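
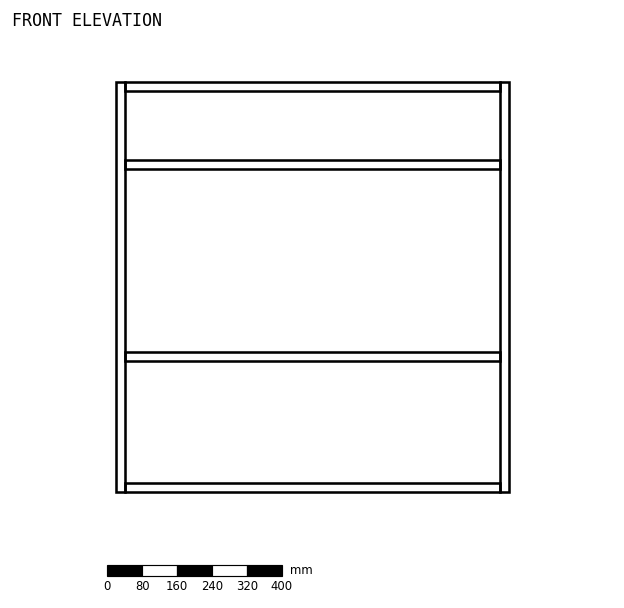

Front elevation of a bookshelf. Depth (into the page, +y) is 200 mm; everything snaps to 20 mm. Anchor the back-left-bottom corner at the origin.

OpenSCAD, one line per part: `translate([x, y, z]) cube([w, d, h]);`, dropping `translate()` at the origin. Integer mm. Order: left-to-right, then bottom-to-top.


cube([20, 200, 940]);
translate([20, 0, 0]) cube([860, 200, 20]);
translate([20, 0, 300]) cube([860, 200, 20]);
translate([20, 0, 740]) cube([860, 200, 20]);
translate([20, 0, 920]) cube([860, 200, 20]);
translate([880, 0, 0]) cube([20, 200, 940]);


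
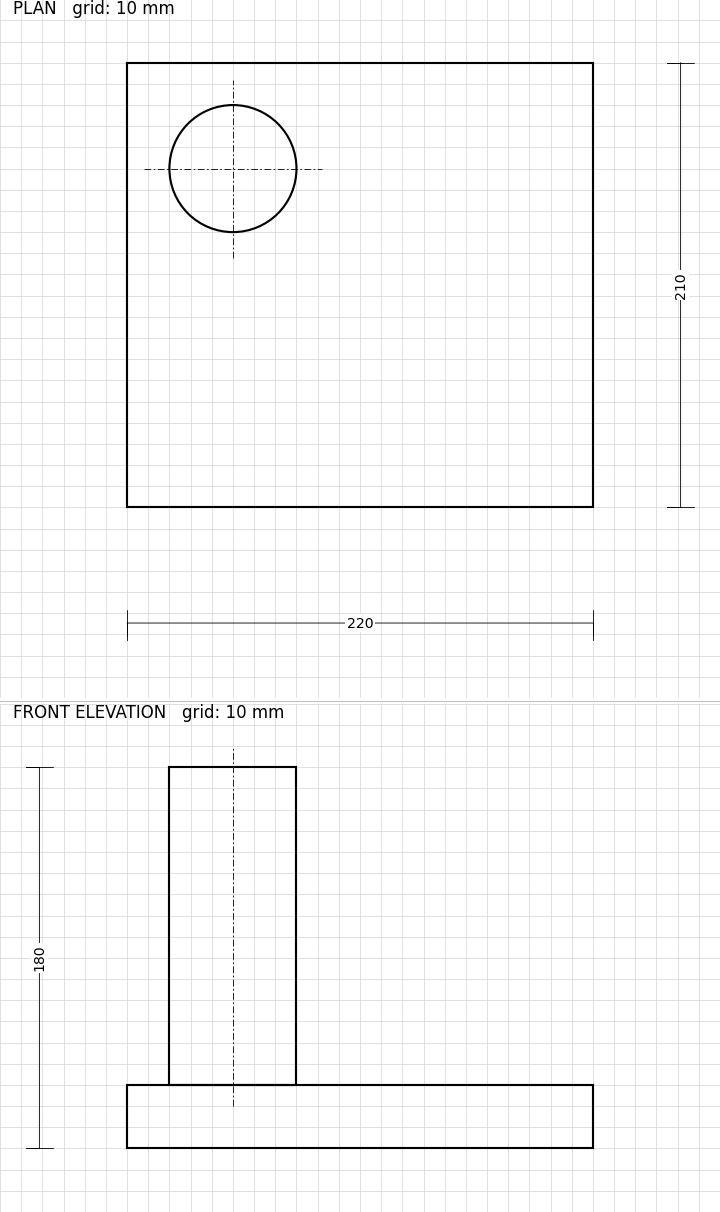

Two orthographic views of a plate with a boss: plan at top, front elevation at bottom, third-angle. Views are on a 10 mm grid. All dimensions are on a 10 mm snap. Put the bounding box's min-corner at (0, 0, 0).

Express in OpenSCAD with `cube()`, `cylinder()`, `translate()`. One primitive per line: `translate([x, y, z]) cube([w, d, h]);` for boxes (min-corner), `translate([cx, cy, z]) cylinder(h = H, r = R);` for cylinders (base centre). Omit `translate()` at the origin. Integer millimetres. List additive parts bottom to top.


cube([220, 210, 30]);
translate([50, 160, 30]) cylinder(h = 150, r = 30);


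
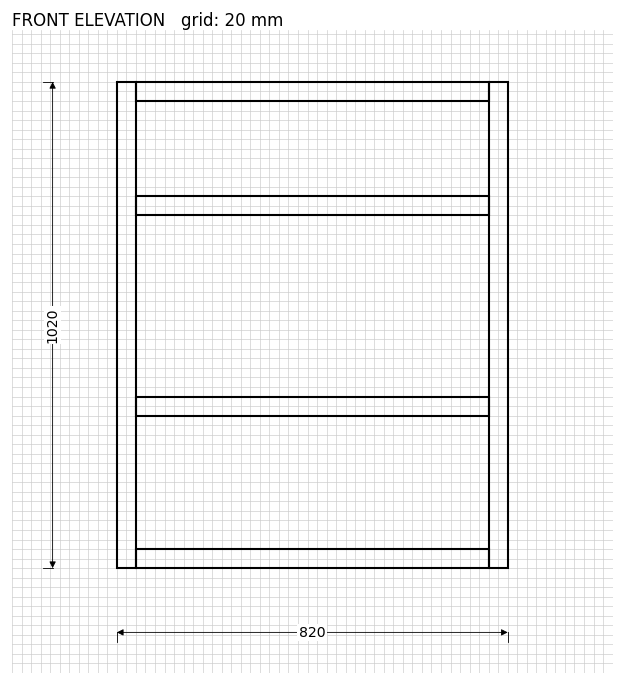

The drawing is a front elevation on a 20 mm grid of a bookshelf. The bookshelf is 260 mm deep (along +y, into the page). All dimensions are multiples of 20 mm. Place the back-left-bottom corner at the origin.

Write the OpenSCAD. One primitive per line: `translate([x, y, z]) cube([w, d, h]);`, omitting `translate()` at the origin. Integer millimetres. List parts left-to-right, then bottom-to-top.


cube([40, 260, 1020]);
translate([40, 0, 0]) cube([740, 260, 40]);
translate([40, 0, 320]) cube([740, 260, 40]);
translate([40, 0, 740]) cube([740, 260, 40]);
translate([40, 0, 980]) cube([740, 260, 40]);
translate([780, 0, 0]) cube([40, 260, 1020]);


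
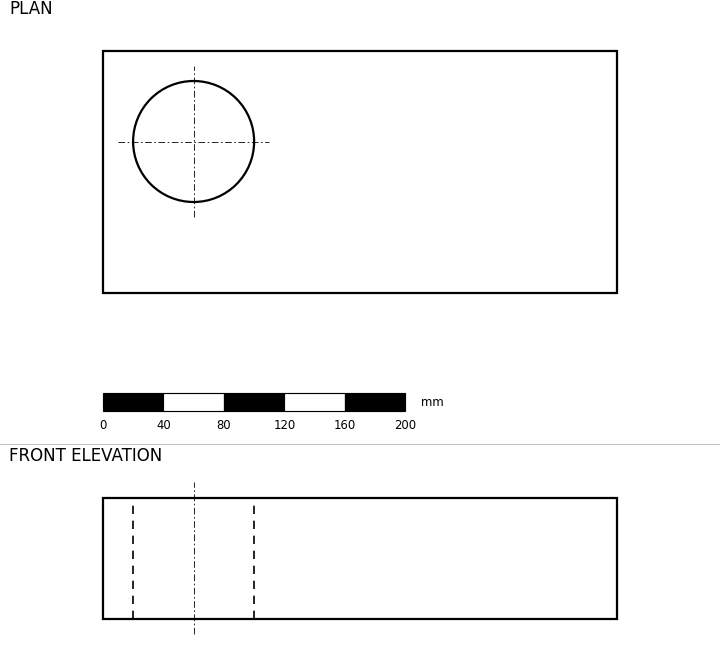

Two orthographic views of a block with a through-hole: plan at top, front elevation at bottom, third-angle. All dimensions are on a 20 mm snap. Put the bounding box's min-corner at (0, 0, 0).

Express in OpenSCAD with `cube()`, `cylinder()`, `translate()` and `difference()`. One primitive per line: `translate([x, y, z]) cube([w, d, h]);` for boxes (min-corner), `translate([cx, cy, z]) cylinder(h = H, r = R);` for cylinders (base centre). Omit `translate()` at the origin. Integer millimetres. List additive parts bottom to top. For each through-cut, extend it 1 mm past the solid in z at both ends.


difference() {
  cube([340, 160, 80]);
  translate([60, 100, -1]) cylinder(h = 82, r = 40);
}


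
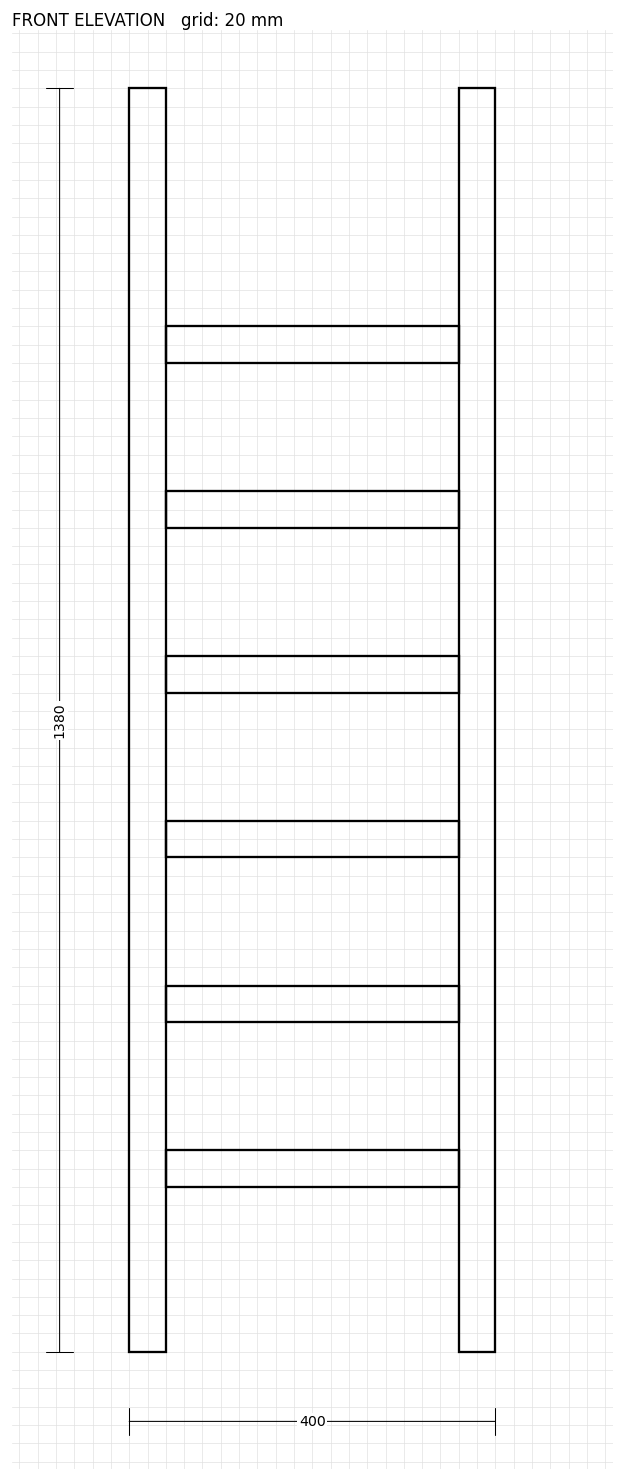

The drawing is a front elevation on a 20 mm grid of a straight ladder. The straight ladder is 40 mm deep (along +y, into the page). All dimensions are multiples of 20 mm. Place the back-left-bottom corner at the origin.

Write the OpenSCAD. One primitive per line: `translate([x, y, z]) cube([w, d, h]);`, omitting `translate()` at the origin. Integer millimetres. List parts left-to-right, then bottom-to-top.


cube([40, 40, 1380]);
translate([40, 0, 180]) cube([320, 40, 40]);
translate([40, 0, 360]) cube([320, 40, 40]);
translate([40, 0, 540]) cube([320, 40, 40]);
translate([40, 0, 720]) cube([320, 40, 40]);
translate([40, 0, 900]) cube([320, 40, 40]);
translate([40, 0, 1080]) cube([320, 40, 40]);
translate([360, 0, 0]) cube([40, 40, 1380]);


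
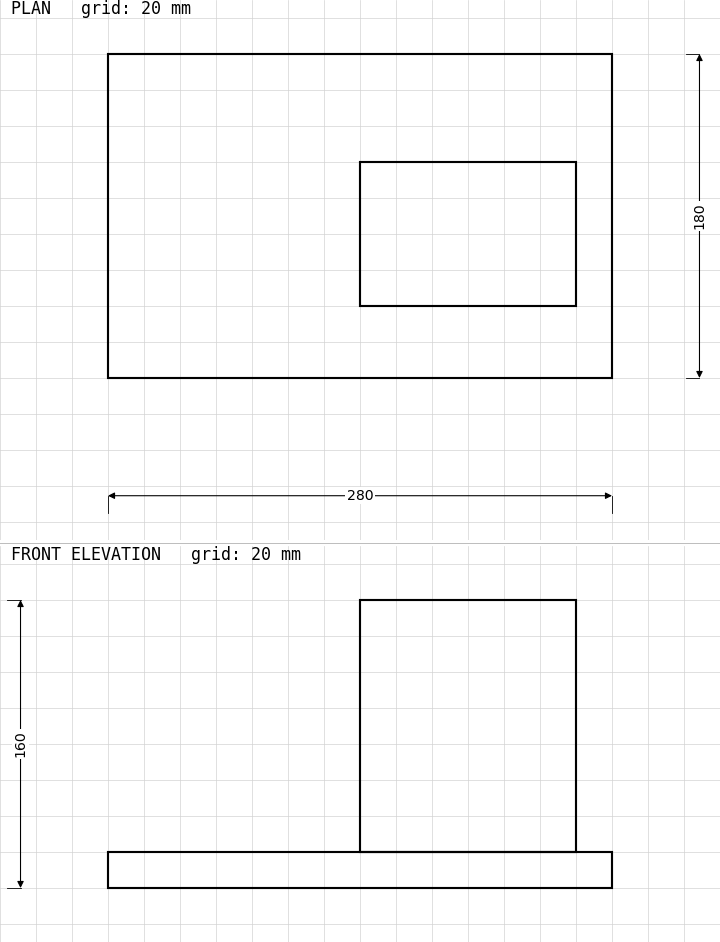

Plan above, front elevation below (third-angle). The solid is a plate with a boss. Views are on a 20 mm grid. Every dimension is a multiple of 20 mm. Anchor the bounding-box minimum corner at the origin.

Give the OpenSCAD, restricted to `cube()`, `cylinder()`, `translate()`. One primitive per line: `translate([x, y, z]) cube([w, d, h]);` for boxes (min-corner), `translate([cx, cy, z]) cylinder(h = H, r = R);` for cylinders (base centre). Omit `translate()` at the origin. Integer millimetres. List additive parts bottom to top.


cube([280, 180, 20]);
translate([140, 40, 20]) cube([120, 80, 140]);


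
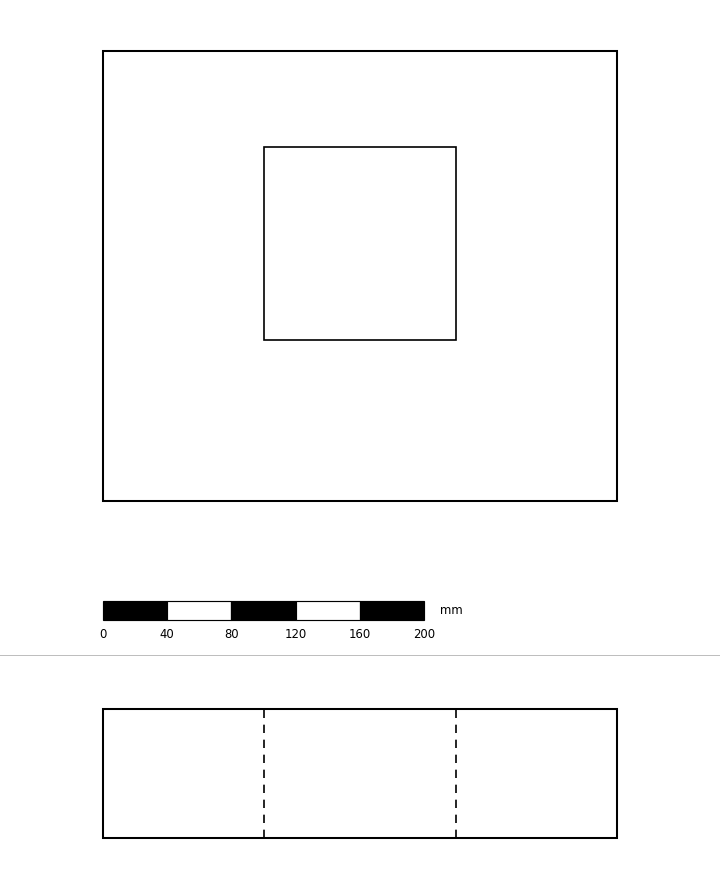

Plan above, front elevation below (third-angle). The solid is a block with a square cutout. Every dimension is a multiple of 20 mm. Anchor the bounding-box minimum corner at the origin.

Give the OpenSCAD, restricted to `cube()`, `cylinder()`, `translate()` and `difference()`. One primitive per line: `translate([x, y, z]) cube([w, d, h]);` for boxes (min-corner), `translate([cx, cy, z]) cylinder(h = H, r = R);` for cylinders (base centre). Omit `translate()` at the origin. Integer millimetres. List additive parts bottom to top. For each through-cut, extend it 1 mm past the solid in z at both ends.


difference() {
  cube([320, 280, 80]);
  translate([100, 100, -1]) cube([120, 120, 82]);
}


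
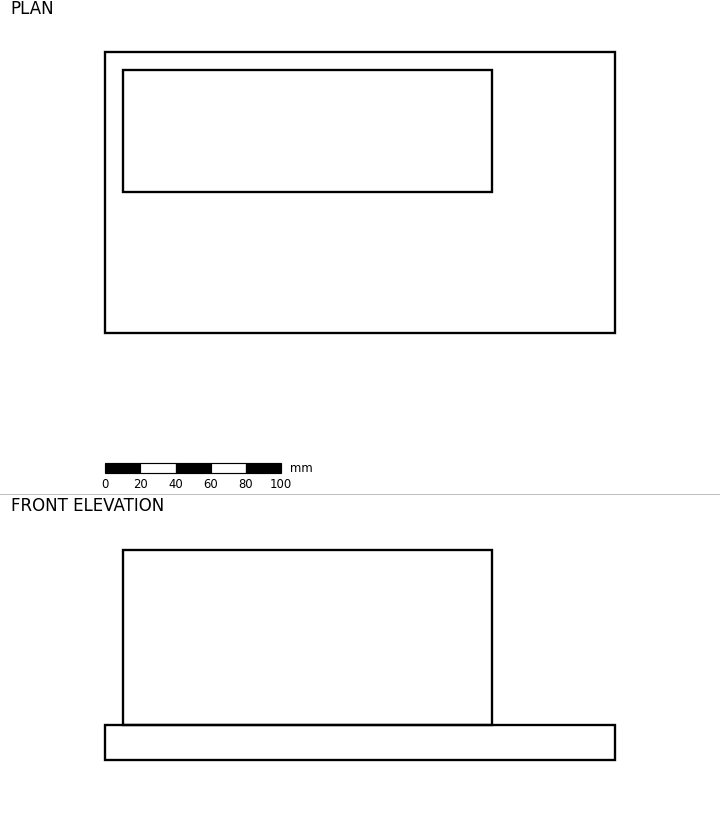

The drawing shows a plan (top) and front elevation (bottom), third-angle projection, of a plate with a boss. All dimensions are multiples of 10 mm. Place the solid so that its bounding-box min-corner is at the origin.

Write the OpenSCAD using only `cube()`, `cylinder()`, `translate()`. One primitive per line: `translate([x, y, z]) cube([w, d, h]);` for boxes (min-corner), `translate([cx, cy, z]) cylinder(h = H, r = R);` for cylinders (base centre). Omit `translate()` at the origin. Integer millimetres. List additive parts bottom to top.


cube([290, 160, 20]);
translate([10, 80, 20]) cube([210, 70, 100]);


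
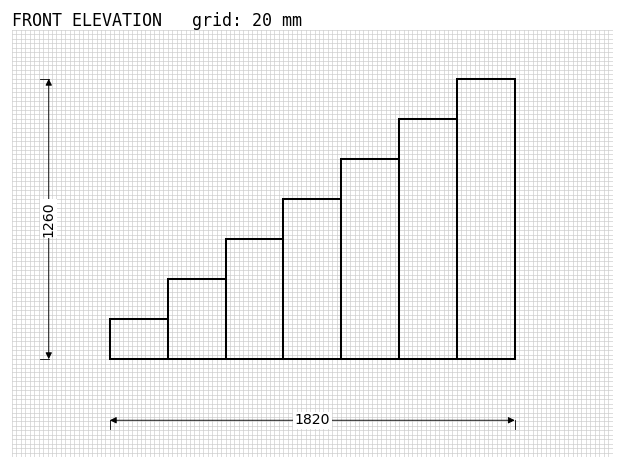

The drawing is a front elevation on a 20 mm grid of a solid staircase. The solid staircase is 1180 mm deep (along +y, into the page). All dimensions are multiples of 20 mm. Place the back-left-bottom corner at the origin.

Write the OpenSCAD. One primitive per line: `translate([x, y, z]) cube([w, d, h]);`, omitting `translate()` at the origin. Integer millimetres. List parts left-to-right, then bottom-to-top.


cube([260, 1180, 180]);
translate([260, 0, 0]) cube([260, 1180, 360]);
translate([520, 0, 0]) cube([260, 1180, 540]);
translate([780, 0, 0]) cube([260, 1180, 720]);
translate([1040, 0, 0]) cube([260, 1180, 900]);
translate([1300, 0, 0]) cube([260, 1180, 1080]);
translate([1560, 0, 0]) cube([260, 1180, 1260]);


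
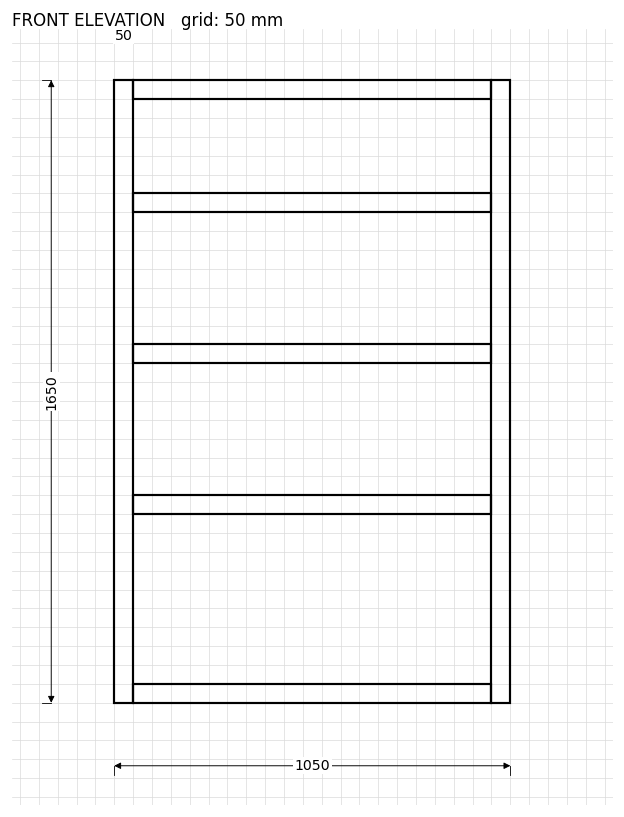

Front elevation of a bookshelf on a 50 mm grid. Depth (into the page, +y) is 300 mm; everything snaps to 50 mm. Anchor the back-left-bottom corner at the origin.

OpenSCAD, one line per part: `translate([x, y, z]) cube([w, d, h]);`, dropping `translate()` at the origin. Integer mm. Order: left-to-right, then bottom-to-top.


cube([50, 300, 1650]);
translate([50, 0, 0]) cube([950, 300, 50]);
translate([50, 0, 500]) cube([950, 300, 50]);
translate([50, 0, 900]) cube([950, 300, 50]);
translate([50, 0, 1300]) cube([950, 300, 50]);
translate([50, 0, 1600]) cube([950, 300, 50]);
translate([1000, 0, 0]) cube([50, 300, 1650]);


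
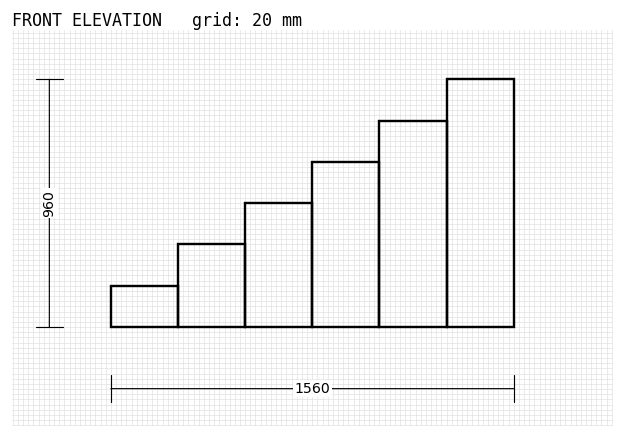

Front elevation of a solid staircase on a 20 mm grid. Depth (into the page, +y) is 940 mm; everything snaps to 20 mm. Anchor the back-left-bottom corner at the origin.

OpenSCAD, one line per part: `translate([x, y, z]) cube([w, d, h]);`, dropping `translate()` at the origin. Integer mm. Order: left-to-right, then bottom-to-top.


cube([260, 940, 160]);
translate([260, 0, 0]) cube([260, 940, 320]);
translate([520, 0, 0]) cube([260, 940, 480]);
translate([780, 0, 0]) cube([260, 940, 640]);
translate([1040, 0, 0]) cube([260, 940, 800]);
translate([1300, 0, 0]) cube([260, 940, 960]);


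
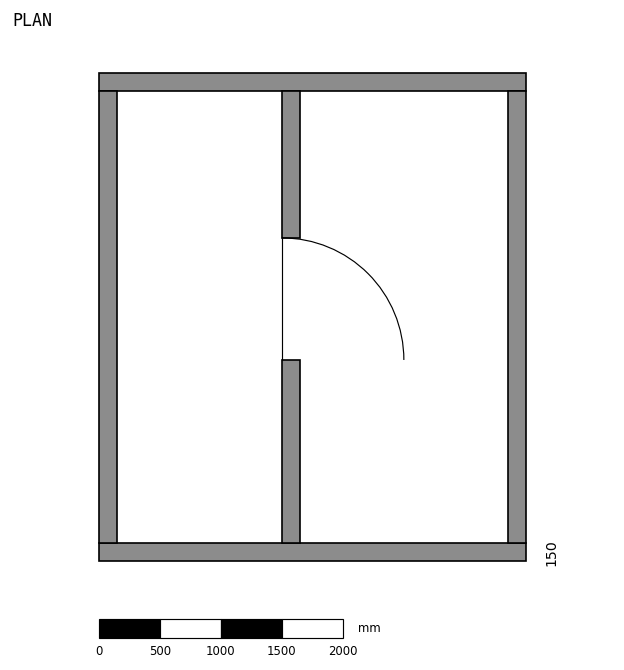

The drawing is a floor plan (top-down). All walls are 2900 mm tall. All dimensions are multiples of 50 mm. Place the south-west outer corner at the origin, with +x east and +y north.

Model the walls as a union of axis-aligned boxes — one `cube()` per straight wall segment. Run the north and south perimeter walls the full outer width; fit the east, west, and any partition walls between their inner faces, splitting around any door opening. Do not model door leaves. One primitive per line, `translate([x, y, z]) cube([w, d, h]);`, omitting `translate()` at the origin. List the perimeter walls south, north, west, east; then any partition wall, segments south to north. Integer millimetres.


cube([3500, 150, 2900]);
translate([0, 3850, 0]) cube([3500, 150, 2900]);
translate([0, 150, 0]) cube([150, 3700, 2900]);
translate([3350, 150, 0]) cube([150, 3700, 2900]);
translate([1500, 150, 0]) cube([150, 1500, 2900]);
translate([1500, 2650, 0]) cube([150, 1200, 2900]);


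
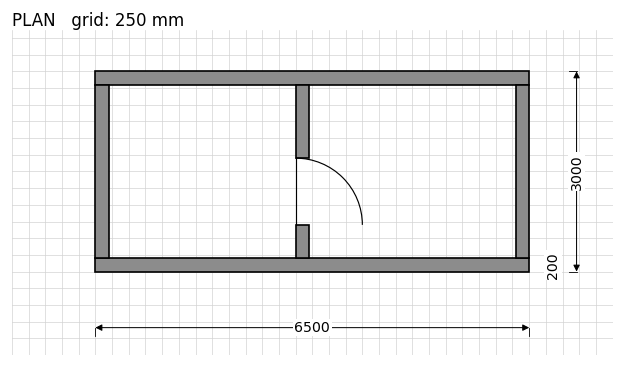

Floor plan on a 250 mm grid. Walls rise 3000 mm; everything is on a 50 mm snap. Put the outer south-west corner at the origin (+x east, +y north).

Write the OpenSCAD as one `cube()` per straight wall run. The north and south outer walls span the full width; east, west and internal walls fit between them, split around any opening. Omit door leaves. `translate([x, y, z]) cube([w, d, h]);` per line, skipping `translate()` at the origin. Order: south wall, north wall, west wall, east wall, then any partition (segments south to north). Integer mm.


cube([6500, 200, 3000]);
translate([0, 2800, 0]) cube([6500, 200, 3000]);
translate([0, 200, 0]) cube([200, 2600, 3000]);
translate([6300, 200, 0]) cube([200, 2600, 3000]);
translate([3000, 200, 0]) cube([200, 500, 3000]);
translate([3000, 1700, 0]) cube([200, 1100, 3000]);


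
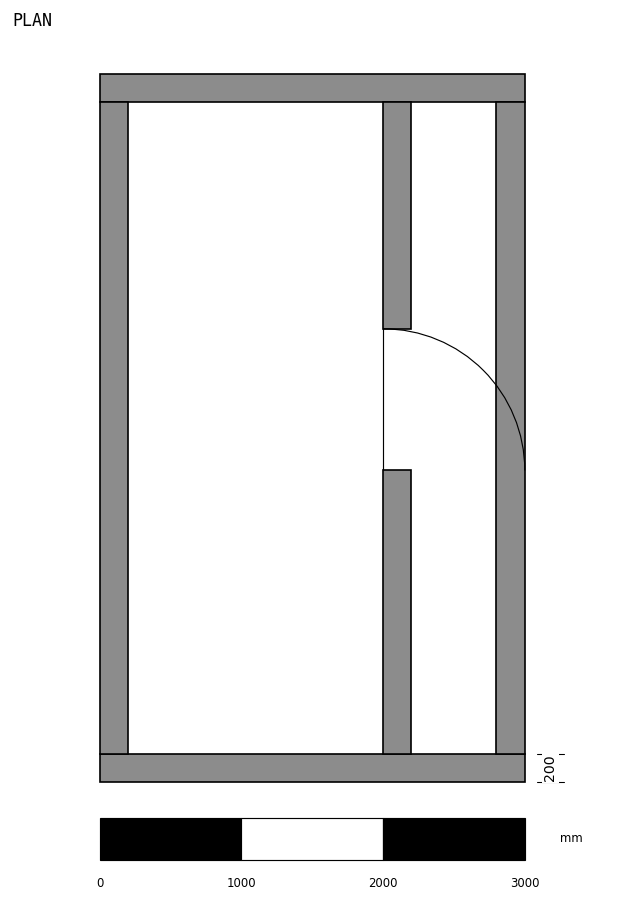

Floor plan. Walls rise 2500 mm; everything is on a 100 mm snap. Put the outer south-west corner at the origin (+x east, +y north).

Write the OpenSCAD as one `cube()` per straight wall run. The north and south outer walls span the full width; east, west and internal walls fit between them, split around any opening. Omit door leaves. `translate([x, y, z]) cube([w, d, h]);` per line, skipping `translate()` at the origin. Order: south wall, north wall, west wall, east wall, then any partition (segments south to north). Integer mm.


cube([3000, 200, 2500]);
translate([0, 4800, 0]) cube([3000, 200, 2500]);
translate([0, 200, 0]) cube([200, 4600, 2500]);
translate([2800, 200, 0]) cube([200, 4600, 2500]);
translate([2000, 200, 0]) cube([200, 2000, 2500]);
translate([2000, 3200, 0]) cube([200, 1600, 2500]);


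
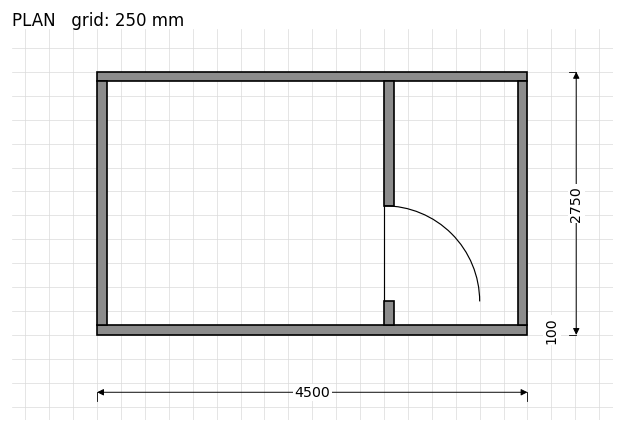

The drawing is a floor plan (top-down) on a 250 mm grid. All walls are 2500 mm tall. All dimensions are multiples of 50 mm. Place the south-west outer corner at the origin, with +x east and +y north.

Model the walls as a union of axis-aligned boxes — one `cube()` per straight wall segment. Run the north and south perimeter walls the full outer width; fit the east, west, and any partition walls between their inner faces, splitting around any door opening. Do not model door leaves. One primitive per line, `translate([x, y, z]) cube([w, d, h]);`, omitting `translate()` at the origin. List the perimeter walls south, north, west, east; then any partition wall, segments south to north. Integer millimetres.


cube([4500, 100, 2500]);
translate([0, 2650, 0]) cube([4500, 100, 2500]);
translate([0, 100, 0]) cube([100, 2550, 2500]);
translate([4400, 100, 0]) cube([100, 2550, 2500]);
translate([3000, 100, 0]) cube([100, 250, 2500]);
translate([3000, 1350, 0]) cube([100, 1300, 2500]);


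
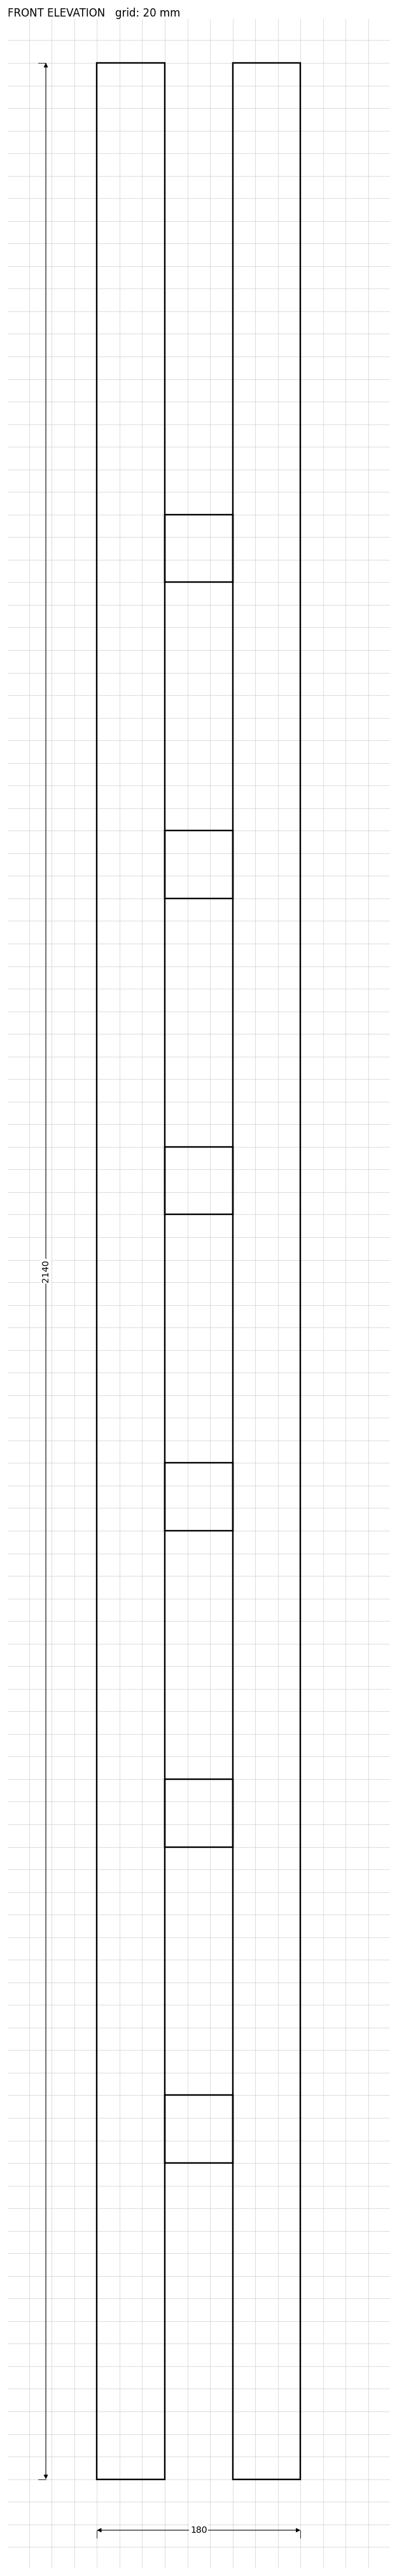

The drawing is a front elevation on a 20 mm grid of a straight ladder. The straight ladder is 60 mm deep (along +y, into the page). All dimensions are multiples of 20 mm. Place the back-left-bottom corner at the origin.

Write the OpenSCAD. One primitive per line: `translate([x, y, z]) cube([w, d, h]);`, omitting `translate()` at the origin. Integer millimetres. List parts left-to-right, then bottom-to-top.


cube([60, 60, 2140]);
translate([60, 0, 280]) cube([60, 60, 60]);
translate([60, 0, 560]) cube([60, 60, 60]);
translate([60, 0, 840]) cube([60, 60, 60]);
translate([60, 0, 1120]) cube([60, 60, 60]);
translate([60, 0, 1400]) cube([60, 60, 60]);
translate([60, 0, 1680]) cube([60, 60, 60]);
translate([120, 0, 0]) cube([60, 60, 2140]);


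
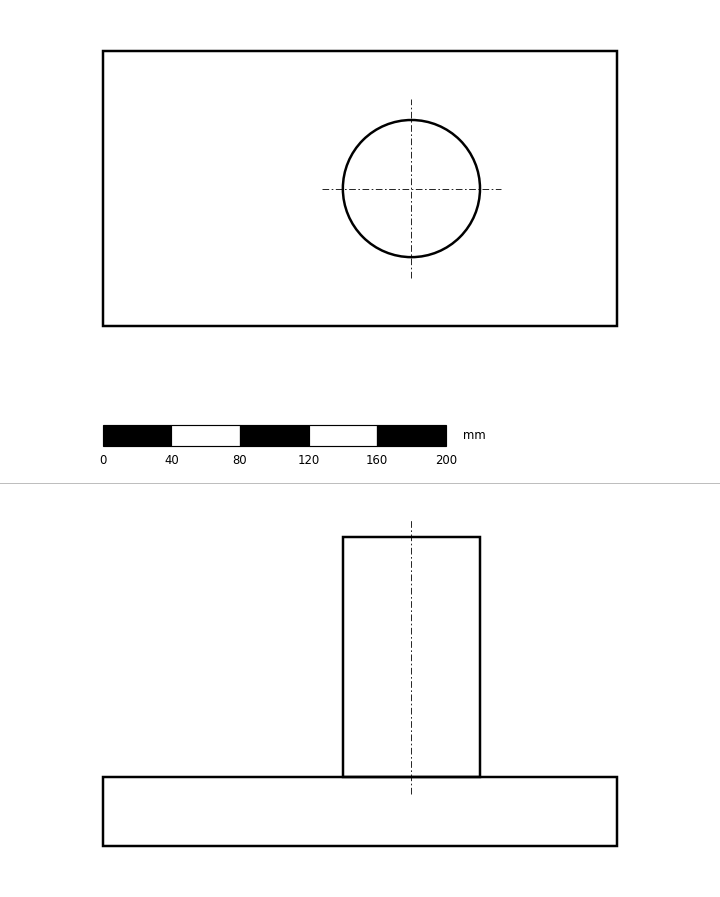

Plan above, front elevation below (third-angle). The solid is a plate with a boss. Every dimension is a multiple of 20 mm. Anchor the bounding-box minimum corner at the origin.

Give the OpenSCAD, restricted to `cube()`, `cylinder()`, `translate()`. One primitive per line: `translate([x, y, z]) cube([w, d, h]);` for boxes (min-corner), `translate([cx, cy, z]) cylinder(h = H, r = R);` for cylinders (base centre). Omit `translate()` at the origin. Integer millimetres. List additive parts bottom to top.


cube([300, 160, 40]);
translate([180, 80, 40]) cylinder(h = 140, r = 40);


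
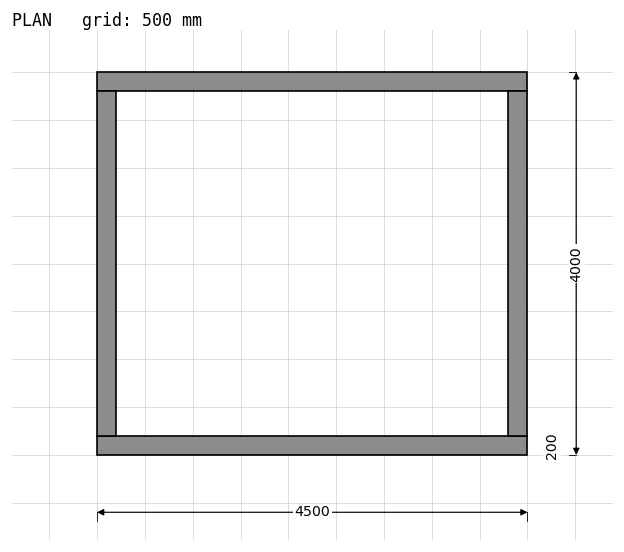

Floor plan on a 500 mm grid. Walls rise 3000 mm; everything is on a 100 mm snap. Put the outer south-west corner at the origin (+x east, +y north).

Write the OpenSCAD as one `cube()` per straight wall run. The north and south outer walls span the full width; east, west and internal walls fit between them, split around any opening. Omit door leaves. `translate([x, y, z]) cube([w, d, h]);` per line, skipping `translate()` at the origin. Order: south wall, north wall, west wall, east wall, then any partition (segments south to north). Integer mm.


cube([4500, 200, 3000]);
translate([0, 3800, 0]) cube([4500, 200, 3000]);
translate([0, 200, 0]) cube([200, 3600, 3000]);
translate([4300, 200, 0]) cube([200, 3600, 3000]);


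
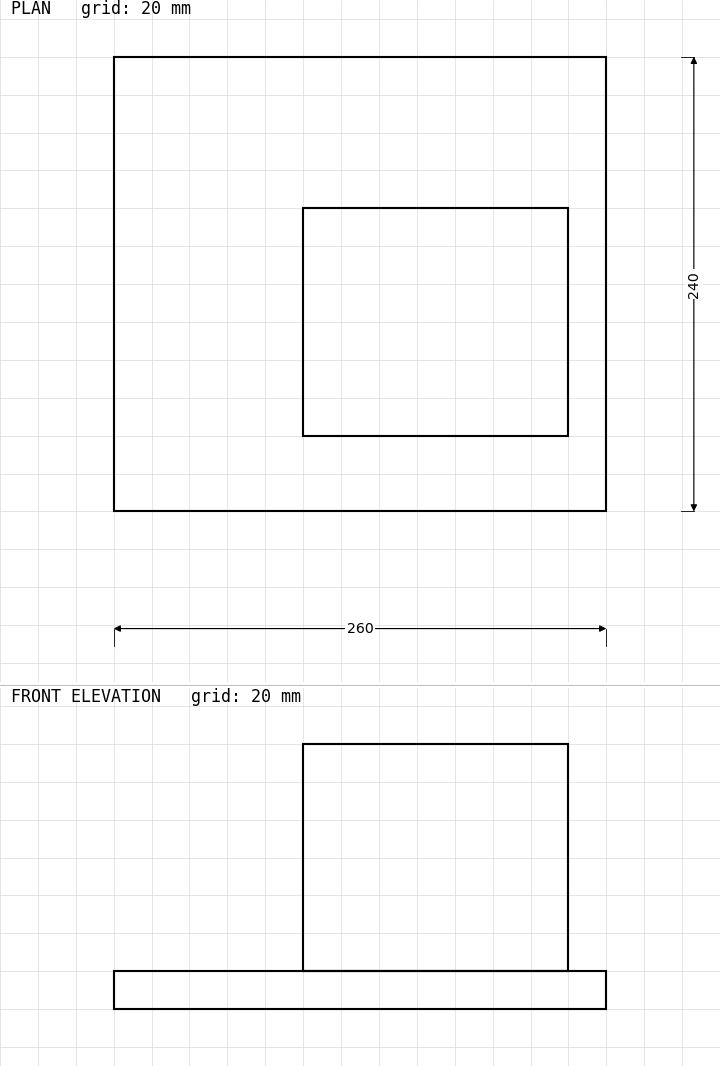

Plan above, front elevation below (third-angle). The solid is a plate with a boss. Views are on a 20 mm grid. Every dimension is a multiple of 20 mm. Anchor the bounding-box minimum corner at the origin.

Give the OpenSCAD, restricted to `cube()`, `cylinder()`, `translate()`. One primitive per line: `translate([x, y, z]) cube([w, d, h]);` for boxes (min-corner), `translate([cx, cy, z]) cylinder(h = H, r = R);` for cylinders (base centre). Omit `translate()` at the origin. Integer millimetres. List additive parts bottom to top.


cube([260, 240, 20]);
translate([100, 40, 20]) cube([140, 120, 120]);


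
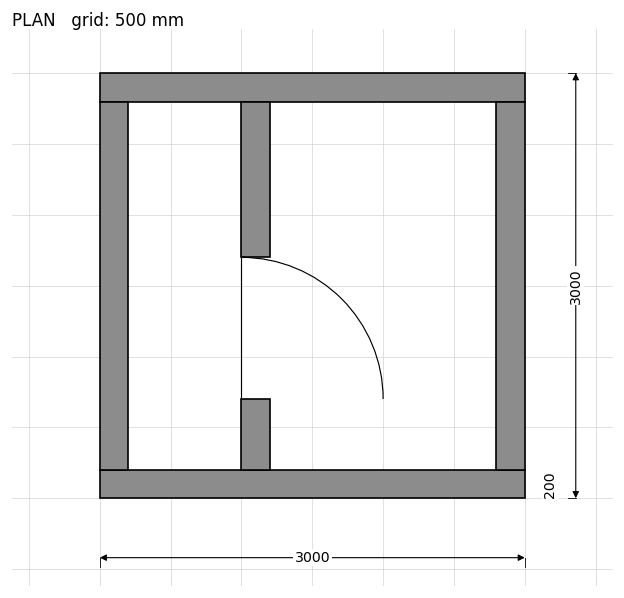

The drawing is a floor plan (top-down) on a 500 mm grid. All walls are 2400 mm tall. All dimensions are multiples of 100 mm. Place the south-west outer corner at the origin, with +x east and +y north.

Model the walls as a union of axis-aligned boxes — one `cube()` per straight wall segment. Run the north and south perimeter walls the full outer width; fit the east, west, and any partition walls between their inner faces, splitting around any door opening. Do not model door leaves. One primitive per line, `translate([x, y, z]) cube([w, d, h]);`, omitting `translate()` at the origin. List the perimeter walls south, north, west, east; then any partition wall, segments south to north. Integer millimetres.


cube([3000, 200, 2400]);
translate([0, 2800, 0]) cube([3000, 200, 2400]);
translate([0, 200, 0]) cube([200, 2600, 2400]);
translate([2800, 200, 0]) cube([200, 2600, 2400]);
translate([1000, 200, 0]) cube([200, 500, 2400]);
translate([1000, 1700, 0]) cube([200, 1100, 2400]);


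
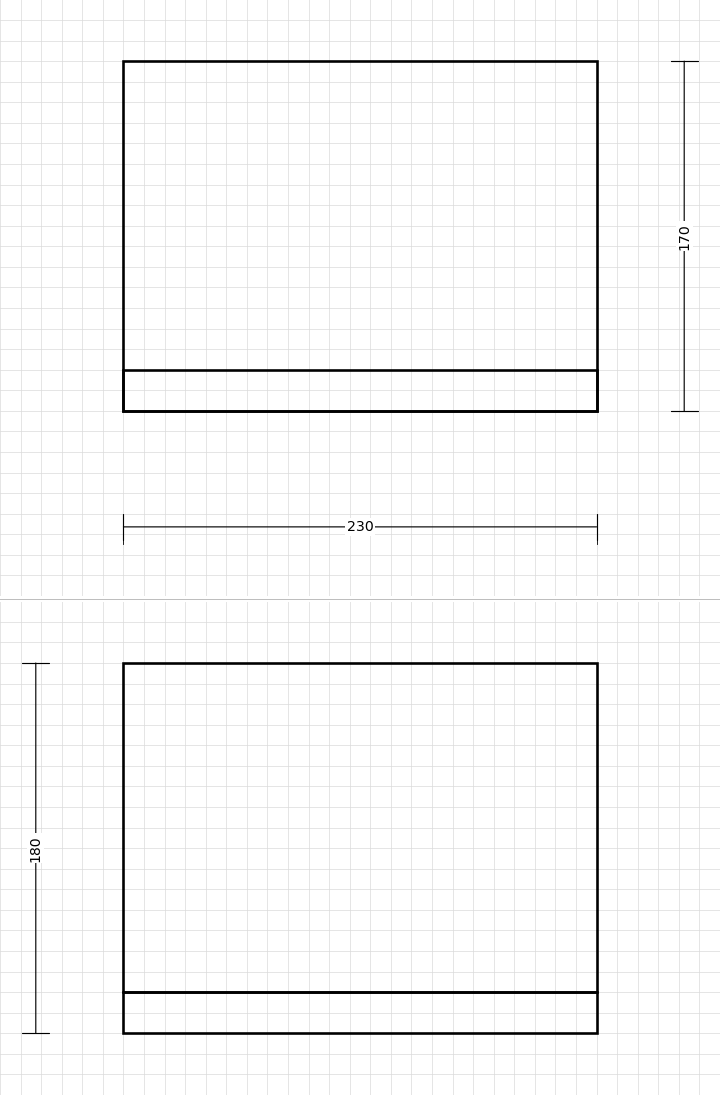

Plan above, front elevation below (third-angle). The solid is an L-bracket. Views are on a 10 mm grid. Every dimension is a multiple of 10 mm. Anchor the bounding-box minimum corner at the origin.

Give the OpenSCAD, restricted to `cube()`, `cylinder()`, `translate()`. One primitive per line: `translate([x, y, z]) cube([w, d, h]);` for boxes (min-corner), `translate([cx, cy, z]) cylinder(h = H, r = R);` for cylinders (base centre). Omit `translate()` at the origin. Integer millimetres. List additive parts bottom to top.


cube([230, 170, 20]);
translate([0, 0, 20]) cube([230, 20, 160]);


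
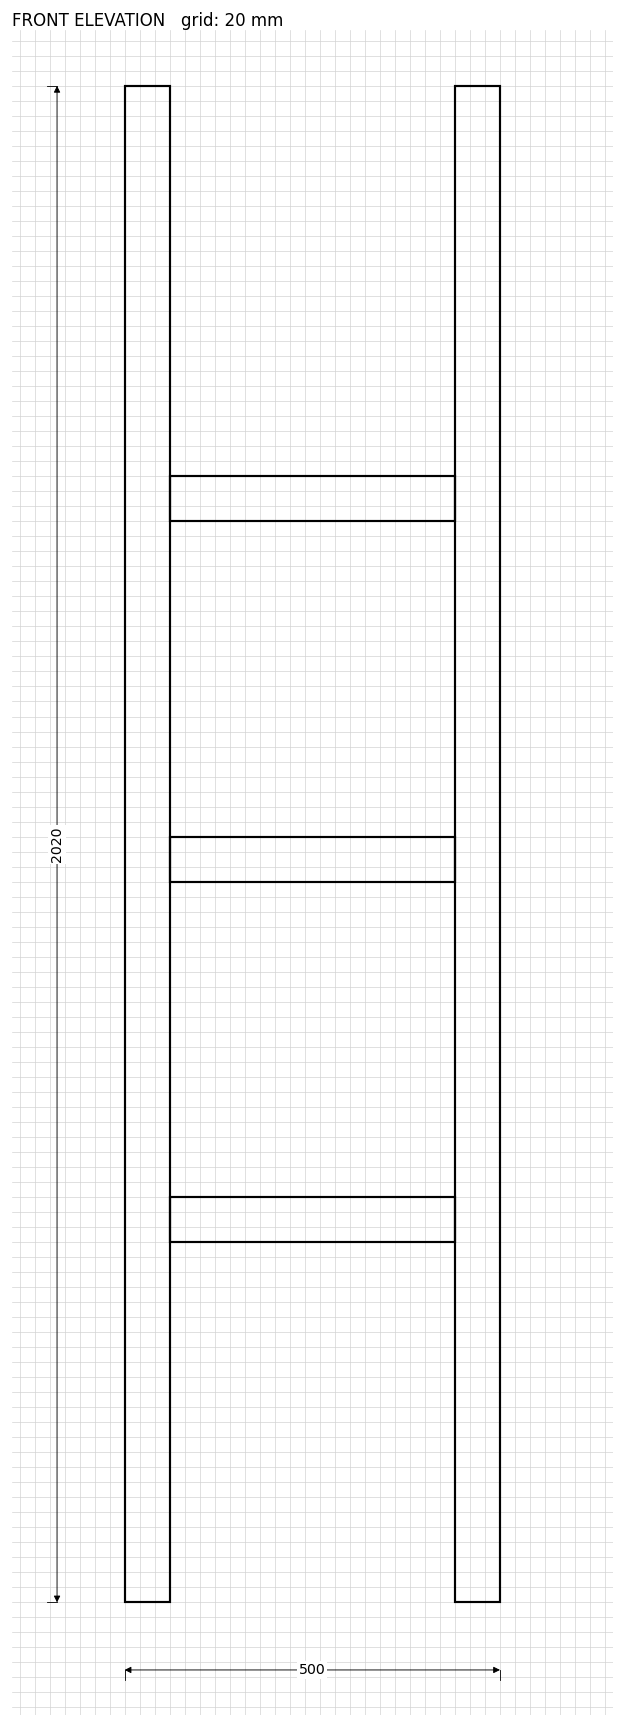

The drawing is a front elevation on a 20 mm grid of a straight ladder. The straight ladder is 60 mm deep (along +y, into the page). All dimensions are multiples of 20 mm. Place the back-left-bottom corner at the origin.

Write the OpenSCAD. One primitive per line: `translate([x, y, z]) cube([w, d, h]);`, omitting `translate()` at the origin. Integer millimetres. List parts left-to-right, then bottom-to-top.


cube([60, 60, 2020]);
translate([60, 0, 480]) cube([380, 60, 60]);
translate([60, 0, 960]) cube([380, 60, 60]);
translate([60, 0, 1440]) cube([380, 60, 60]);
translate([440, 0, 0]) cube([60, 60, 2020]);


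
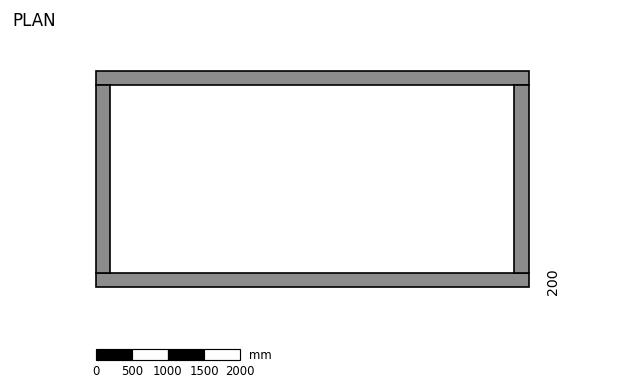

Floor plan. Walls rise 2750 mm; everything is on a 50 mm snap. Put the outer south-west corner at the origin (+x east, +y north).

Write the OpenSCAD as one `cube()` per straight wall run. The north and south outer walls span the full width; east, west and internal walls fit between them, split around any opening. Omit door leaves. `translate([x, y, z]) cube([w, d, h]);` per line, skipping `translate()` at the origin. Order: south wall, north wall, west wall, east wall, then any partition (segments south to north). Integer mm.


cube([6000, 200, 2750]);
translate([0, 2800, 0]) cube([6000, 200, 2750]);
translate([0, 200, 0]) cube([200, 2600, 2750]);
translate([5800, 200, 0]) cube([200, 2600, 2750]);


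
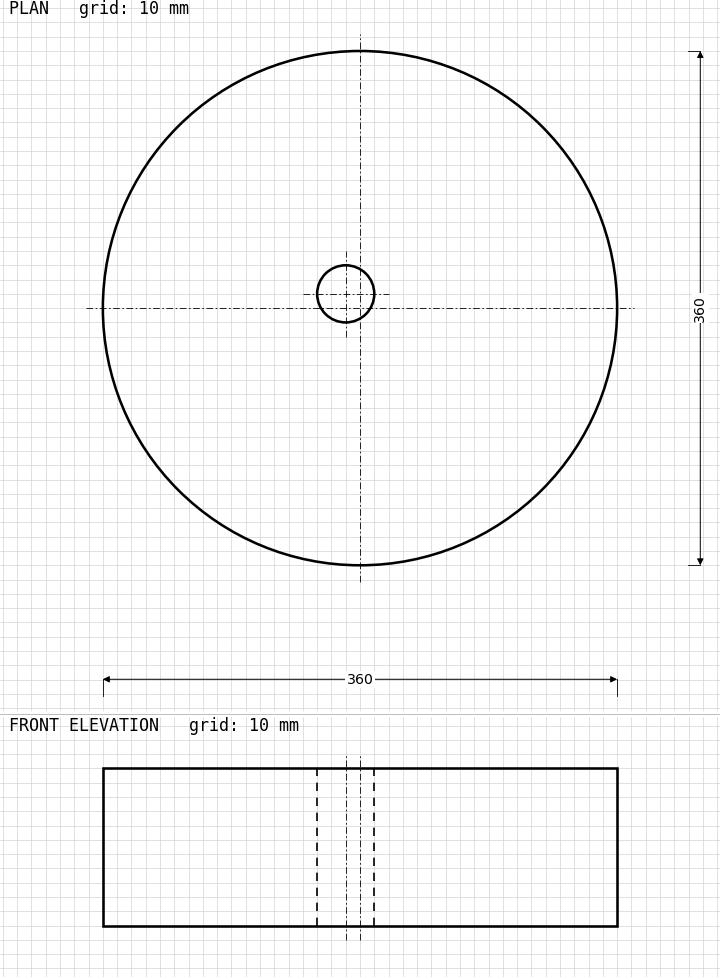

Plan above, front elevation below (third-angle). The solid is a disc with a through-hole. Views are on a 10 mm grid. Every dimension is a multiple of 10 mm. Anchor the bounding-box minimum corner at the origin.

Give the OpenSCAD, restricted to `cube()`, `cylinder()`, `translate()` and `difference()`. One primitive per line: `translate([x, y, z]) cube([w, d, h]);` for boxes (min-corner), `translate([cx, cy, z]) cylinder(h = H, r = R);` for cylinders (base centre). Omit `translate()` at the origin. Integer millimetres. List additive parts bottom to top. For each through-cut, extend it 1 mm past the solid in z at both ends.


difference() {
  translate([180, 180, 0]) cylinder(h = 110, r = 180);
  translate([170, 190, -1]) cylinder(h = 112, r = 20);
}


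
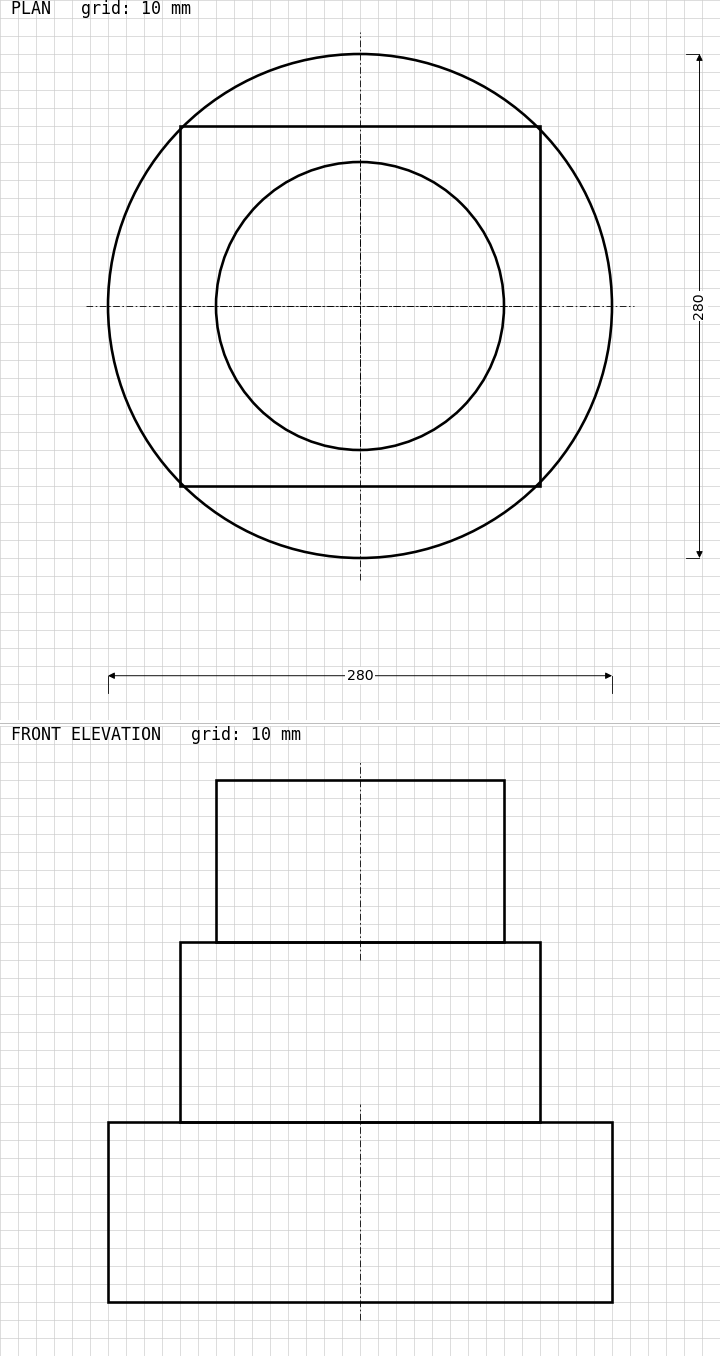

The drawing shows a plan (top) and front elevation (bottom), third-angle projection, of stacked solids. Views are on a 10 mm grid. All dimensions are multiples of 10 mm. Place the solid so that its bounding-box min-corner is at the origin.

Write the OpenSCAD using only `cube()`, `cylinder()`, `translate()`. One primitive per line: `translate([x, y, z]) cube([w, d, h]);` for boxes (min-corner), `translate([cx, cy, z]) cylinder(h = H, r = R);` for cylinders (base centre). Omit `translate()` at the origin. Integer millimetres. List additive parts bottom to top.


translate([140, 140, 0]) cylinder(h = 100, r = 140);
translate([40, 40, 100]) cube([200, 200, 100]);
translate([140, 140, 200]) cylinder(h = 90, r = 80);


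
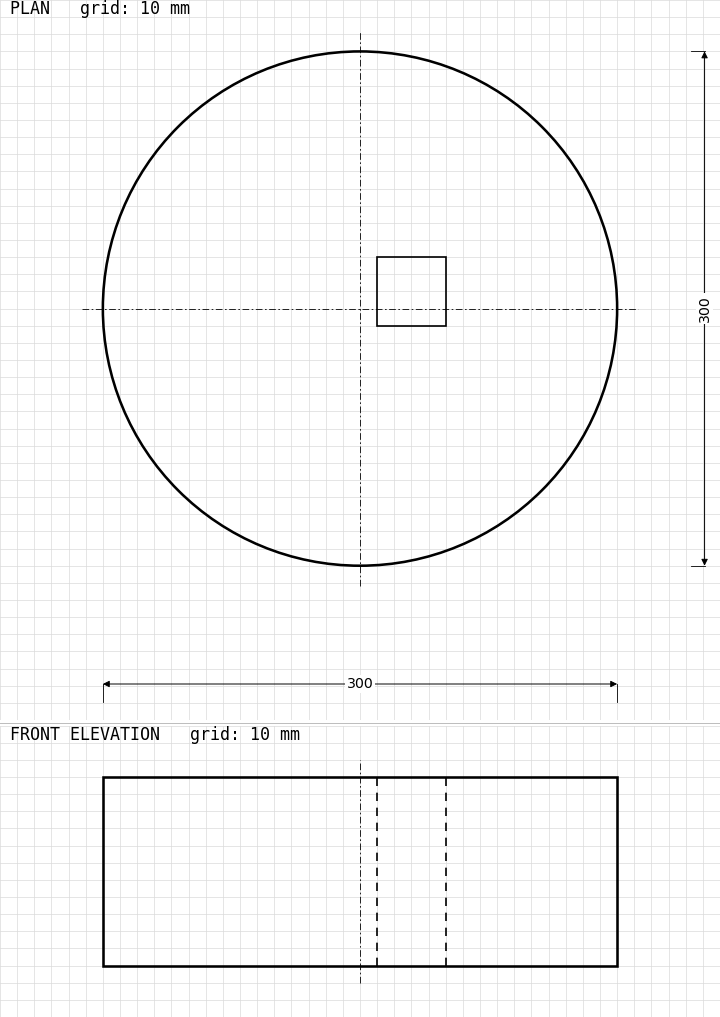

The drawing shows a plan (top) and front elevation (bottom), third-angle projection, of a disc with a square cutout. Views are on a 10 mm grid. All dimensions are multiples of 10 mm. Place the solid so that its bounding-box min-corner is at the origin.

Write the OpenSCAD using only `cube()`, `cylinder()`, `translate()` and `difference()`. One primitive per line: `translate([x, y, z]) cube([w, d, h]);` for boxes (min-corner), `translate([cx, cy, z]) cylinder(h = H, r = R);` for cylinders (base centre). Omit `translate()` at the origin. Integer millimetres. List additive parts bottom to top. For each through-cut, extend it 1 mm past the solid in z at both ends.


difference() {
  translate([150, 150, 0]) cylinder(h = 110, r = 150);
  translate([160, 140, -1]) cube([40, 40, 112]);
}


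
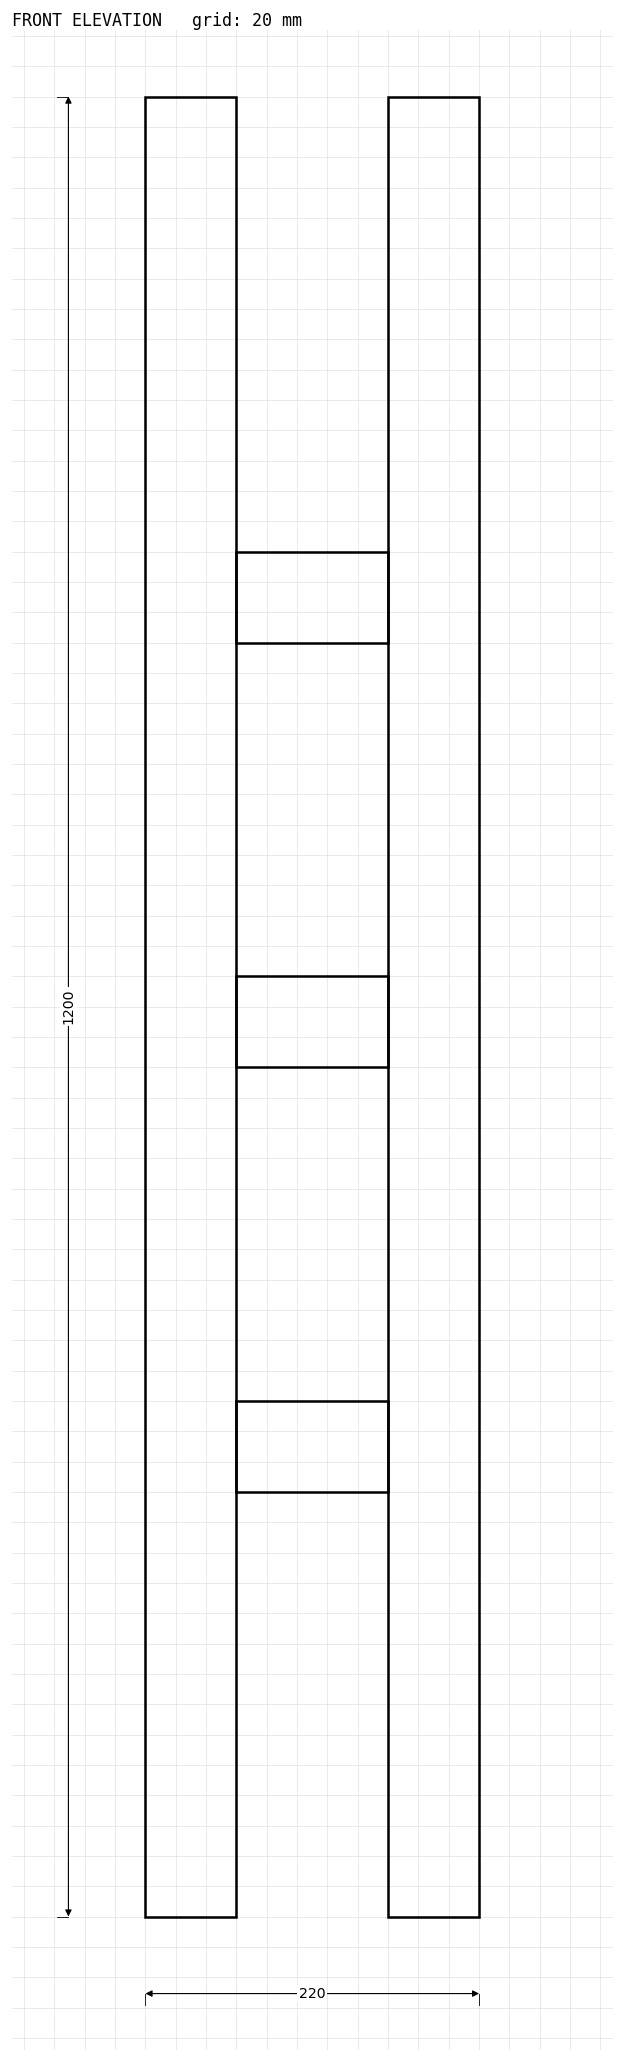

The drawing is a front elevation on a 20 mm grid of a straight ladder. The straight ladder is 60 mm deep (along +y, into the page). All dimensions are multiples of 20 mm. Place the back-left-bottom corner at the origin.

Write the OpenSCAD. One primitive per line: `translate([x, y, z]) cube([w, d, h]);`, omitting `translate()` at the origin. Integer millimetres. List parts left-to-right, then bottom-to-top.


cube([60, 60, 1200]);
translate([60, 0, 280]) cube([100, 60, 60]);
translate([60, 0, 560]) cube([100, 60, 60]);
translate([60, 0, 840]) cube([100, 60, 60]);
translate([160, 0, 0]) cube([60, 60, 1200]);


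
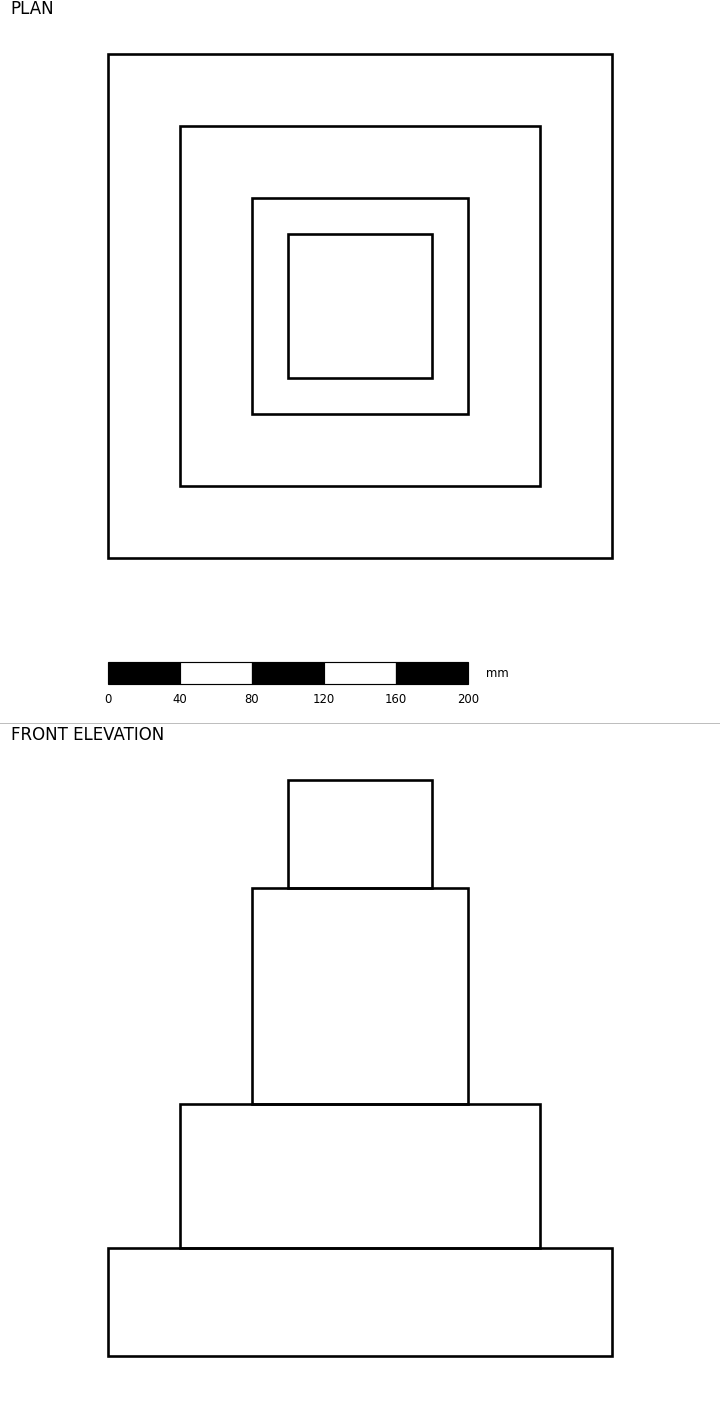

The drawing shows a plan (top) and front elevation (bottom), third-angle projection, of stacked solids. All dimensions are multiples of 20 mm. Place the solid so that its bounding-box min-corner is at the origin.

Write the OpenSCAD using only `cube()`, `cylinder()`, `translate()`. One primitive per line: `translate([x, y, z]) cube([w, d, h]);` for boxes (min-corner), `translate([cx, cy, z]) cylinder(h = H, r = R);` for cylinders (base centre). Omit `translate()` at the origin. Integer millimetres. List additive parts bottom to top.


cube([280, 280, 60]);
translate([40, 40, 60]) cube([200, 200, 80]);
translate([80, 80, 140]) cube([120, 120, 120]);
translate([100, 100, 260]) cube([80, 80, 60]);


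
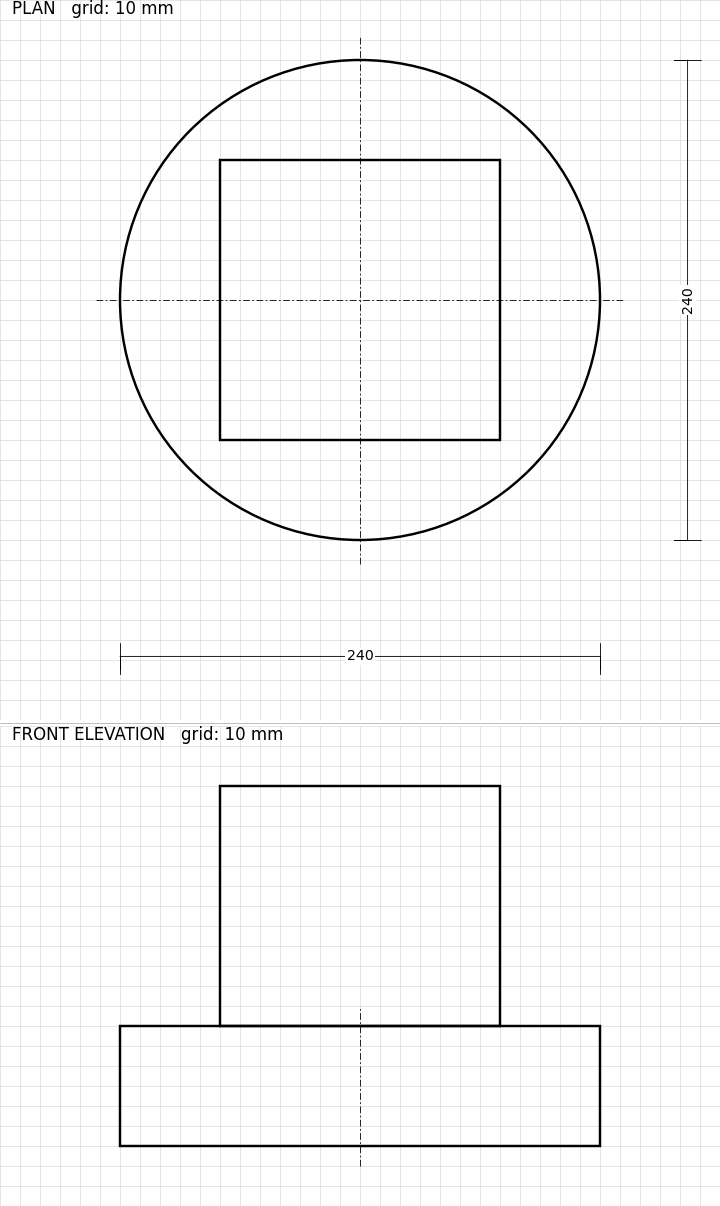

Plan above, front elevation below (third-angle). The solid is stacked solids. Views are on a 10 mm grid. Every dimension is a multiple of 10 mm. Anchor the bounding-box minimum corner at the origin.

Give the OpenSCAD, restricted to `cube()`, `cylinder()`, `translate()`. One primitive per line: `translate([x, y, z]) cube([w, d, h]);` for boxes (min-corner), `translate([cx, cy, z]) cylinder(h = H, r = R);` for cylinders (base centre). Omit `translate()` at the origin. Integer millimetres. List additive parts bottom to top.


translate([120, 120, 0]) cylinder(h = 60, r = 120);
translate([50, 50, 60]) cube([140, 140, 120]);


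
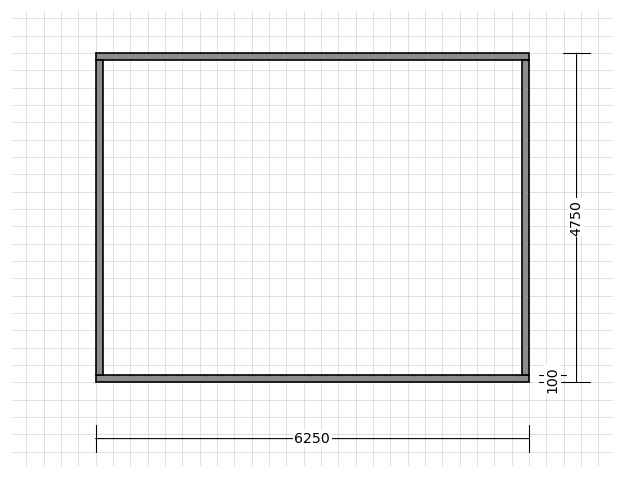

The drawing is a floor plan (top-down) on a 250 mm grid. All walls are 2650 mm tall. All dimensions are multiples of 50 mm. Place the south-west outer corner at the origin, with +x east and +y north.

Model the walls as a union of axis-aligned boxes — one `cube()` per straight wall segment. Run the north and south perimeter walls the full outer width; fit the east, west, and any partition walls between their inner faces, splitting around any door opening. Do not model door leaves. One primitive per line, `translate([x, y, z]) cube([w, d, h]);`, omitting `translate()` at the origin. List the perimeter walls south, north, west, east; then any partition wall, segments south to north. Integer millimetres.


cube([6250, 100, 2650]);
translate([0, 4650, 0]) cube([6250, 100, 2650]);
translate([0, 100, 0]) cube([100, 4550, 2650]);
translate([6150, 100, 0]) cube([100, 4550, 2650]);


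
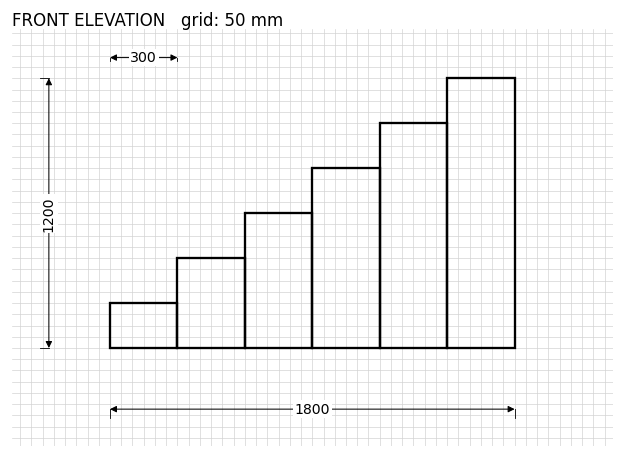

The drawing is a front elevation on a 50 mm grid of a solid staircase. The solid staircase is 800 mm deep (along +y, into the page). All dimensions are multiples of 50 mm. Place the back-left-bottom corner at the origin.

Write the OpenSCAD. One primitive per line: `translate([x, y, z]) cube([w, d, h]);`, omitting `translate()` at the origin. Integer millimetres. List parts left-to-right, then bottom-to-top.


cube([300, 800, 200]);
translate([300, 0, 0]) cube([300, 800, 400]);
translate([600, 0, 0]) cube([300, 800, 600]);
translate([900, 0, 0]) cube([300, 800, 800]);
translate([1200, 0, 0]) cube([300, 800, 1000]);
translate([1500, 0, 0]) cube([300, 800, 1200]);


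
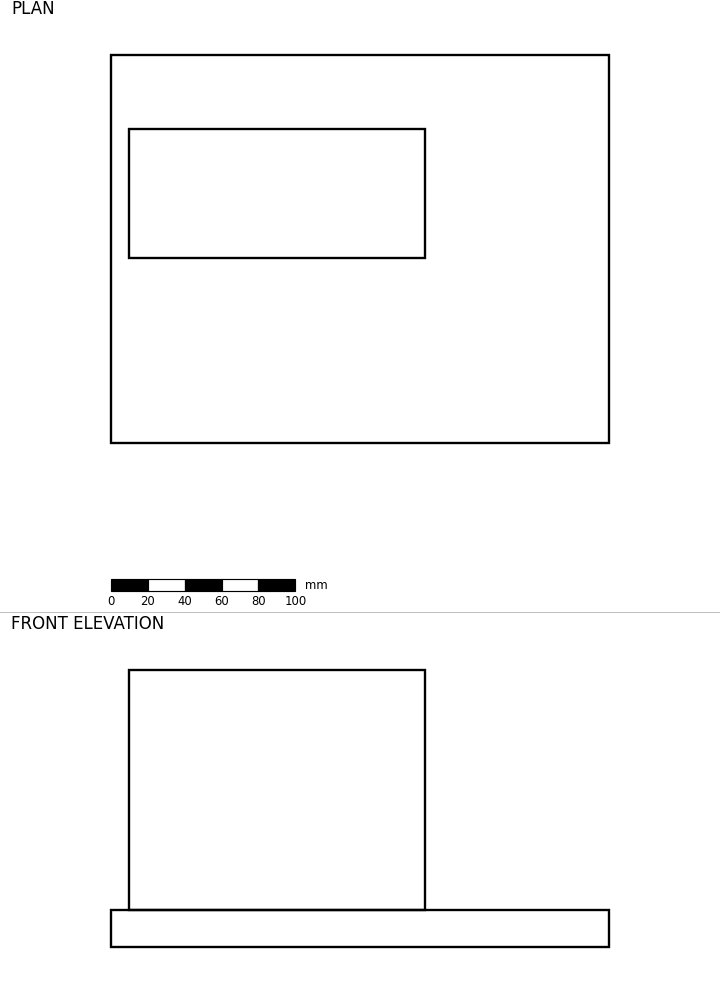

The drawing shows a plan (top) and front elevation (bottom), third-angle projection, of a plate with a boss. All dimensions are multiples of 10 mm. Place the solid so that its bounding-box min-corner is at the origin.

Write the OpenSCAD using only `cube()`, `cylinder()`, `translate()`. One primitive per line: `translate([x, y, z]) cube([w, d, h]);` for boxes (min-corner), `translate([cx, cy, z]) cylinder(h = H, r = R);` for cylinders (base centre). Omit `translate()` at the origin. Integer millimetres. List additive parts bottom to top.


cube([270, 210, 20]);
translate([10, 100, 20]) cube([160, 70, 130]);


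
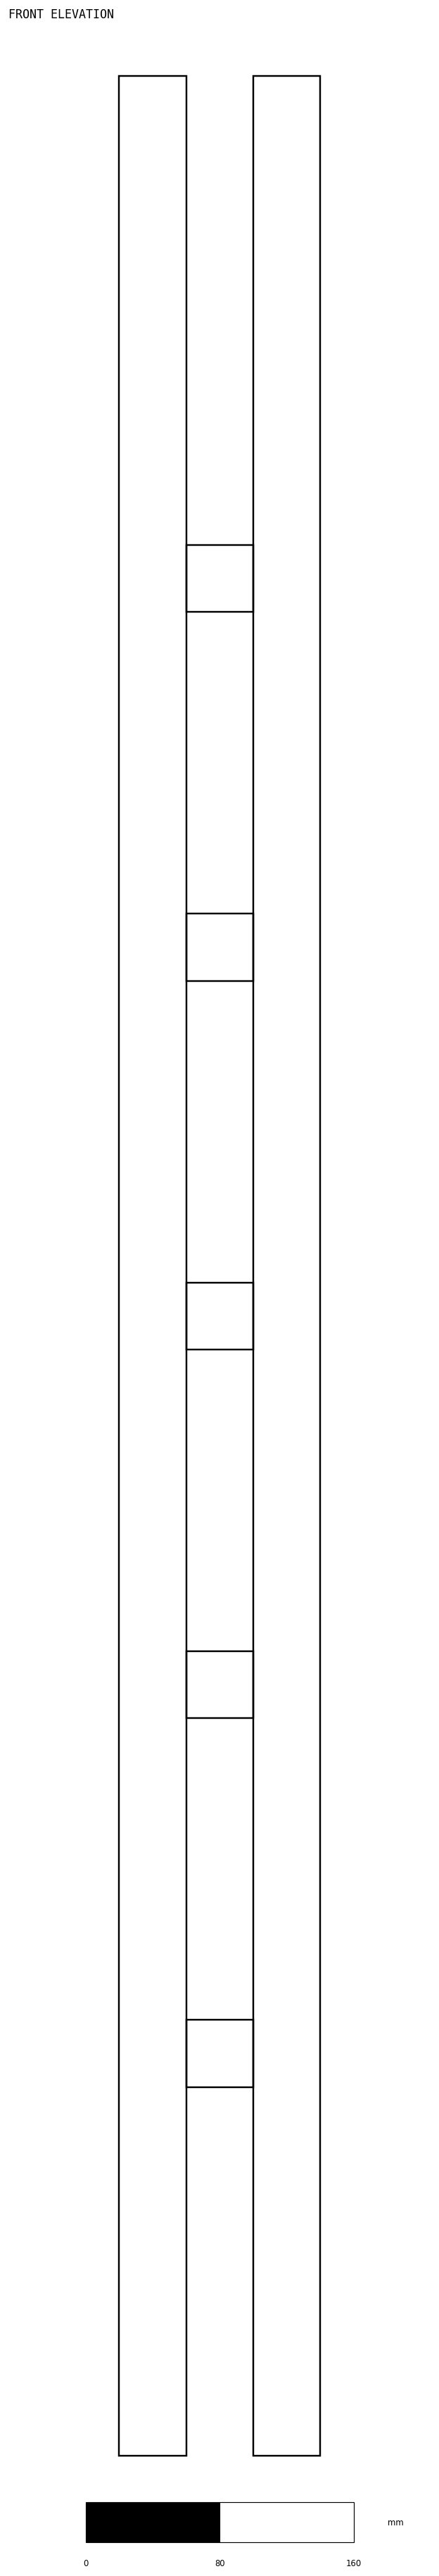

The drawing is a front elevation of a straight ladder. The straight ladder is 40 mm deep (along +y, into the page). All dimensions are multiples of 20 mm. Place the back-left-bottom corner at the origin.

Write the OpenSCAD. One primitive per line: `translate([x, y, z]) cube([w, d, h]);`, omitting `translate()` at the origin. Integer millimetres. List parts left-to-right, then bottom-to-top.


cube([40, 40, 1420]);
translate([40, 0, 220]) cube([40, 40, 40]);
translate([40, 0, 440]) cube([40, 40, 40]);
translate([40, 0, 660]) cube([40, 40, 40]);
translate([40, 0, 880]) cube([40, 40, 40]);
translate([40, 0, 1100]) cube([40, 40, 40]);
translate([80, 0, 0]) cube([40, 40, 1420]);


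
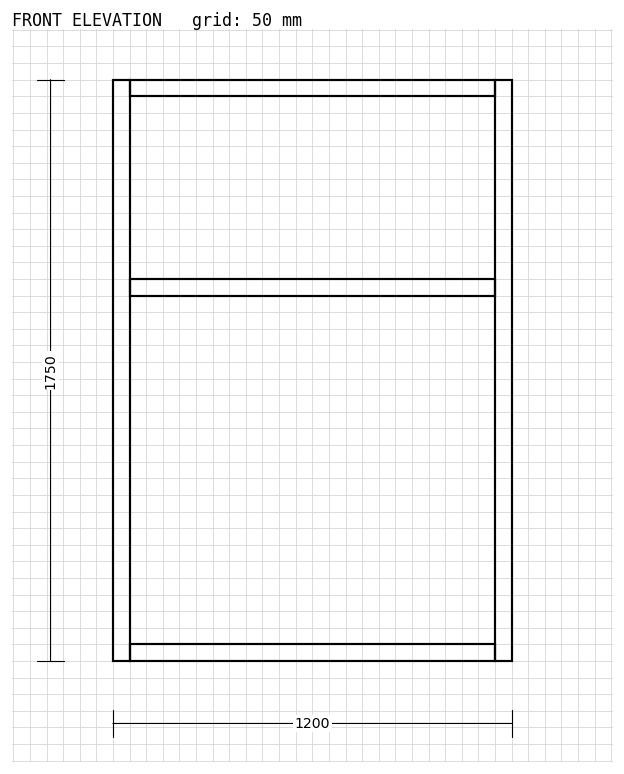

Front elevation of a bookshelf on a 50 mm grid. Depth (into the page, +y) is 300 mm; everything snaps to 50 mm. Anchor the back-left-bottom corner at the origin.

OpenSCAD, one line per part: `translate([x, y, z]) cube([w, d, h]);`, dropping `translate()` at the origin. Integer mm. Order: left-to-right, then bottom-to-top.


cube([50, 300, 1750]);
translate([50, 0, 0]) cube([1100, 300, 50]);
translate([50, 0, 1100]) cube([1100, 300, 50]);
translate([50, 0, 1700]) cube([1100, 300, 50]);
translate([1150, 0, 0]) cube([50, 300, 1750]);


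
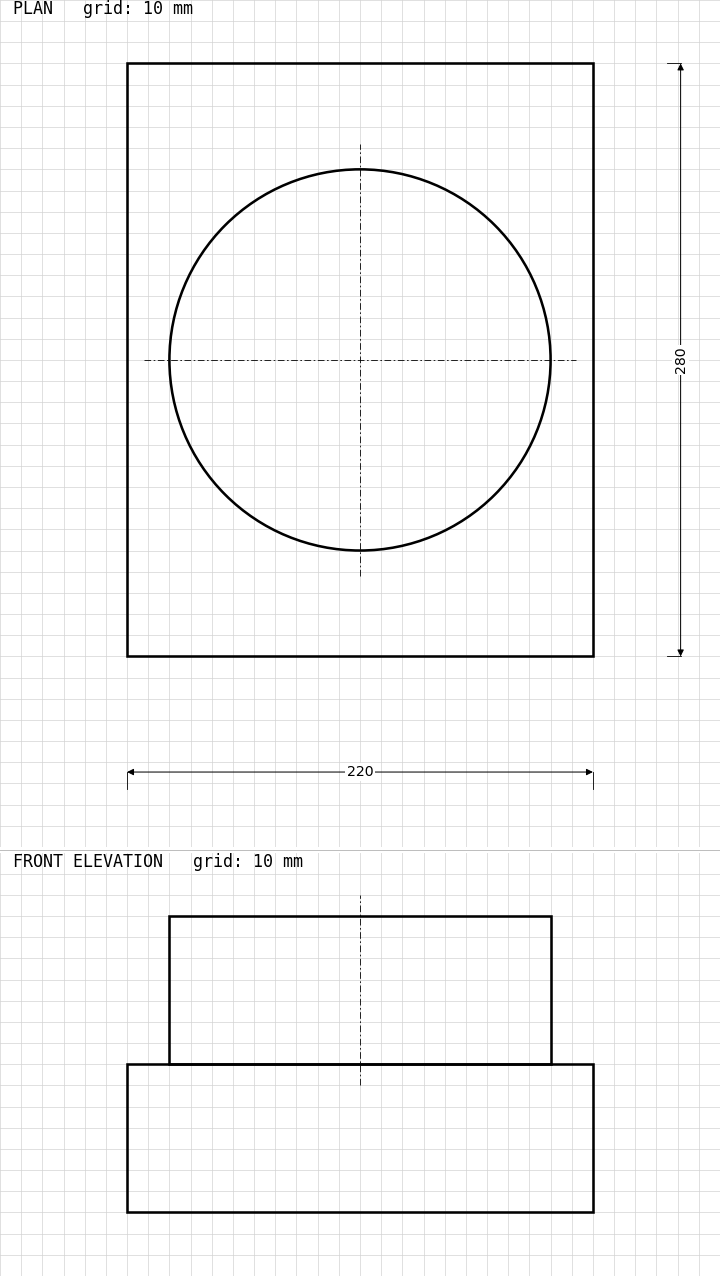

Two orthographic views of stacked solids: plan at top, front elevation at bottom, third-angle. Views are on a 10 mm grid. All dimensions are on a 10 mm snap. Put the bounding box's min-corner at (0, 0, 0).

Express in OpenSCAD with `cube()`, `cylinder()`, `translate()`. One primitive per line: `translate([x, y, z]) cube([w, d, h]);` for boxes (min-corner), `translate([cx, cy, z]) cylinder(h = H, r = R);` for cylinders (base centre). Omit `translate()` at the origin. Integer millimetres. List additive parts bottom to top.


cube([220, 280, 70]);
translate([110, 140, 70]) cylinder(h = 70, r = 90);
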